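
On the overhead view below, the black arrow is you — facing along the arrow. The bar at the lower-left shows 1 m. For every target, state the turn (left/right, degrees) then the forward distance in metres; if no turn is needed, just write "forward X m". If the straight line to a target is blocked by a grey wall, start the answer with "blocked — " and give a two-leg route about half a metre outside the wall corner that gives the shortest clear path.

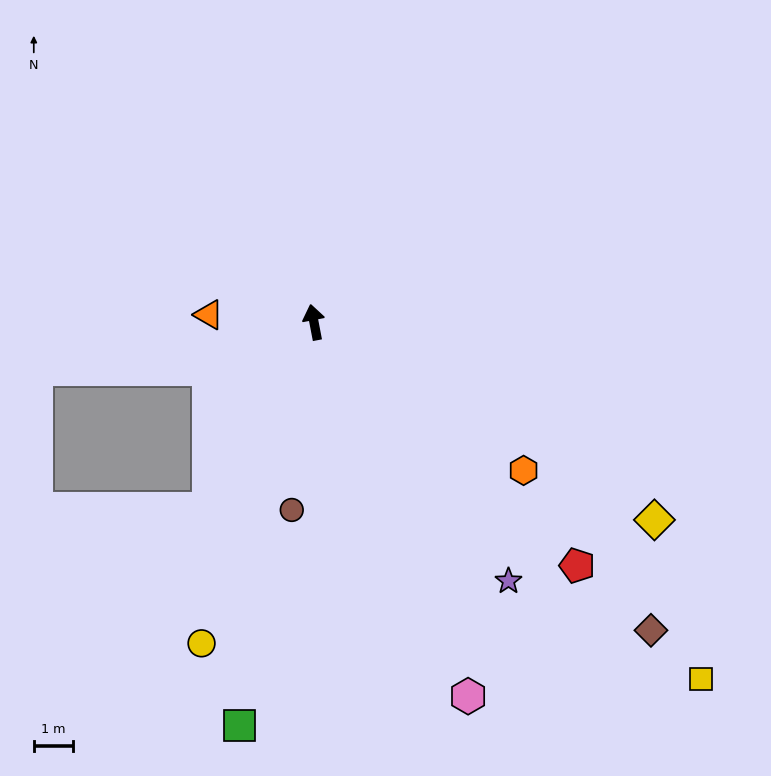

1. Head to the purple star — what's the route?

turn right 154°, forward 8.3 m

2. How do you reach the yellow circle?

turn left 150°, forward 8.7 m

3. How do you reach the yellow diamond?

turn right 131°, forward 10.0 m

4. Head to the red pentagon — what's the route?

turn right 144°, forward 9.1 m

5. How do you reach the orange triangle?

turn left 75°, forward 2.7 m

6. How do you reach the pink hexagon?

turn right 168°, forward 10.3 m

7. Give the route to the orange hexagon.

turn right 136°, forward 6.5 m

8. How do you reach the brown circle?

turn left 162°, forward 4.8 m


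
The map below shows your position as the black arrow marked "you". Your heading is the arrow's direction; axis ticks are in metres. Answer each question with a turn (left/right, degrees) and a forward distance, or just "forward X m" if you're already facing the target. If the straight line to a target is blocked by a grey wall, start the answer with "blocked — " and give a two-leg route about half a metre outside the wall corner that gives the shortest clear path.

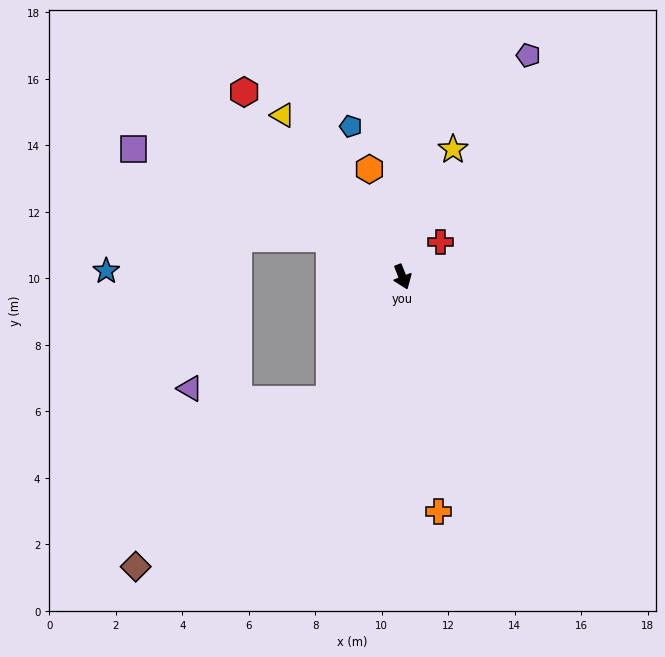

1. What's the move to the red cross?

turn left 111°, forward 1.5 m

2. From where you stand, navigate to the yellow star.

turn left 137°, forward 4.1 m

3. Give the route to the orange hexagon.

turn left 176°, forward 3.4 m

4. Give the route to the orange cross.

turn right 13°, forward 7.1 m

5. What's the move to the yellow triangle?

turn right 165°, forward 6.1 m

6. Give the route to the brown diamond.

blocked — turn right 52°, forward 4.3 m, then turn right 19°, forward 7.7 m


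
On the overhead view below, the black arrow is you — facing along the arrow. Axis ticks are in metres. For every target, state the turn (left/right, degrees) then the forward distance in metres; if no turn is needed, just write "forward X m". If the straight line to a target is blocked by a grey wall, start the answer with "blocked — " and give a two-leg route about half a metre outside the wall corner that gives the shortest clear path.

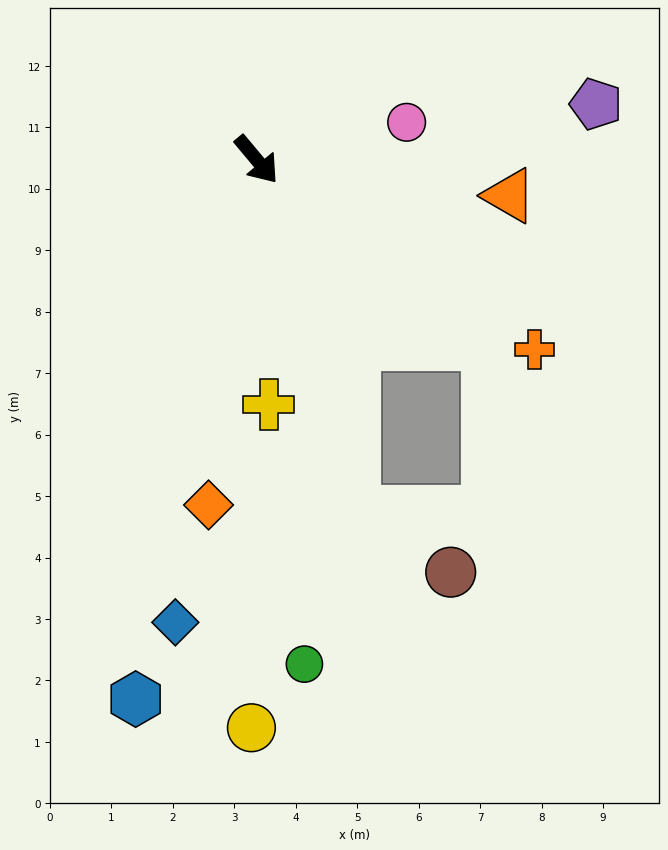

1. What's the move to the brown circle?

blocked — turn right 24°, forward 5.9 m, then turn left 42°, forward 1.9 m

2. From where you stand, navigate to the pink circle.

turn left 64°, forward 2.5 m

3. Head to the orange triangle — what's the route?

turn left 42°, forward 4.2 m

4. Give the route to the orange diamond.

turn right 48°, forward 5.7 m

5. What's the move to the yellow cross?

turn right 37°, forward 4.0 m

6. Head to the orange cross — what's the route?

turn left 16°, forward 5.5 m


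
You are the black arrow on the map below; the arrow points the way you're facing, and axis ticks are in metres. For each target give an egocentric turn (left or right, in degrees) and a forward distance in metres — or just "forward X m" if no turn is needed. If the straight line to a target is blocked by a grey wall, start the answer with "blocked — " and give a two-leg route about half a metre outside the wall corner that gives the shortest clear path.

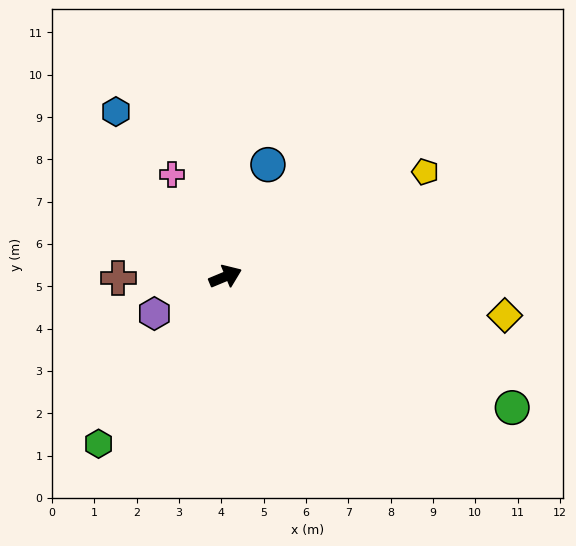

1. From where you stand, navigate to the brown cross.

turn left 158°, forward 2.5 m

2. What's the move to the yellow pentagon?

turn left 5°, forward 5.3 m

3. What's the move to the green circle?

turn right 47°, forward 7.4 m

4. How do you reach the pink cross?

turn left 95°, forward 2.7 m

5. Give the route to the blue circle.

turn left 47°, forward 2.8 m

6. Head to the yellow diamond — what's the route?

turn right 31°, forward 6.7 m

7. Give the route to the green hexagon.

turn right 150°, forward 5.0 m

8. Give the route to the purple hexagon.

turn right 175°, forward 1.9 m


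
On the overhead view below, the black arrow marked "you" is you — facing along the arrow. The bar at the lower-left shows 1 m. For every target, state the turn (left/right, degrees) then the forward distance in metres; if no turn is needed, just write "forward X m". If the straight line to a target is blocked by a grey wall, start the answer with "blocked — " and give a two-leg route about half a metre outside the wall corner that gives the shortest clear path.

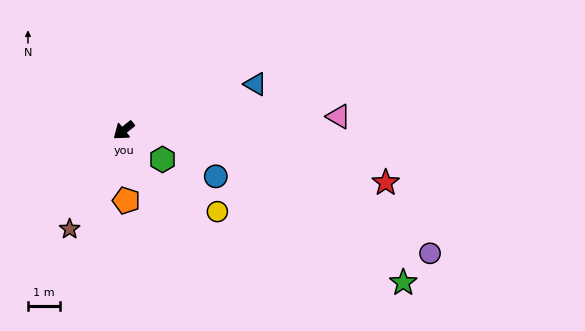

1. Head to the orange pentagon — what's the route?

turn left 54°, forward 2.2 m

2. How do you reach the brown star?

turn left 23°, forward 3.6 m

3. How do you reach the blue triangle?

turn left 161°, forward 4.4 m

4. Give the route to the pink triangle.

turn left 145°, forward 6.8 m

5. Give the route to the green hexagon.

turn left 105°, forward 1.5 m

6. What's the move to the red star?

turn left 130°, forward 8.5 m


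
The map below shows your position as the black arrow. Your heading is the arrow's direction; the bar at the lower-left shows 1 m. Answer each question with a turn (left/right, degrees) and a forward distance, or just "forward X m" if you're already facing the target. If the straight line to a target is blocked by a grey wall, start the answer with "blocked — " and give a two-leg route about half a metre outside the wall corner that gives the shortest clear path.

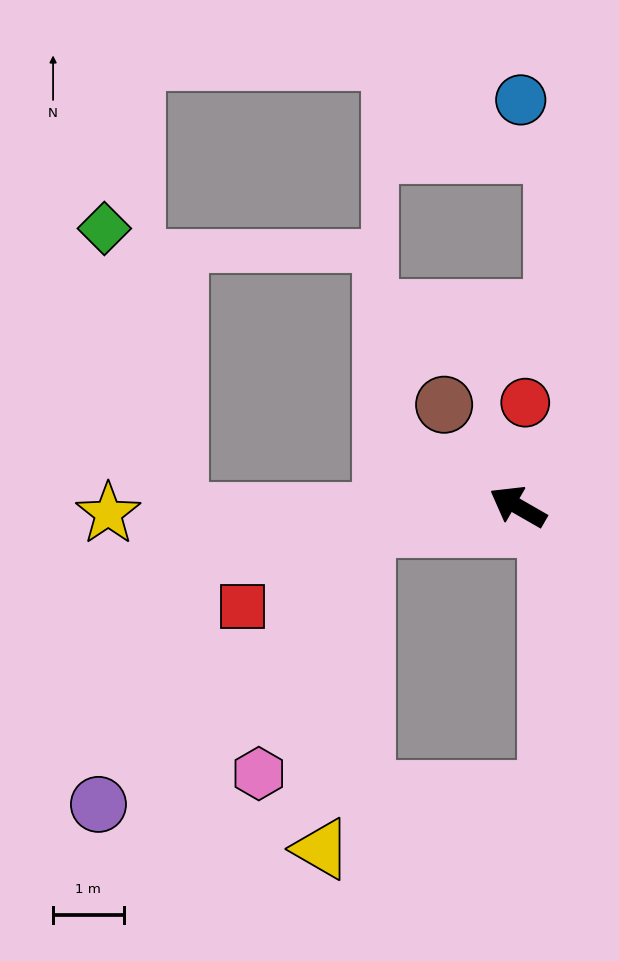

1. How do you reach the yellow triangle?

blocked — turn left 38°, forward 2.2 m, then turn left 74°, forward 4.6 m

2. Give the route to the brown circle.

turn right 24°, forward 1.8 m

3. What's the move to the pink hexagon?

blocked — turn left 38°, forward 2.2 m, then turn left 58°, forward 3.8 m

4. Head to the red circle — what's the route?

turn right 64°, forward 1.5 m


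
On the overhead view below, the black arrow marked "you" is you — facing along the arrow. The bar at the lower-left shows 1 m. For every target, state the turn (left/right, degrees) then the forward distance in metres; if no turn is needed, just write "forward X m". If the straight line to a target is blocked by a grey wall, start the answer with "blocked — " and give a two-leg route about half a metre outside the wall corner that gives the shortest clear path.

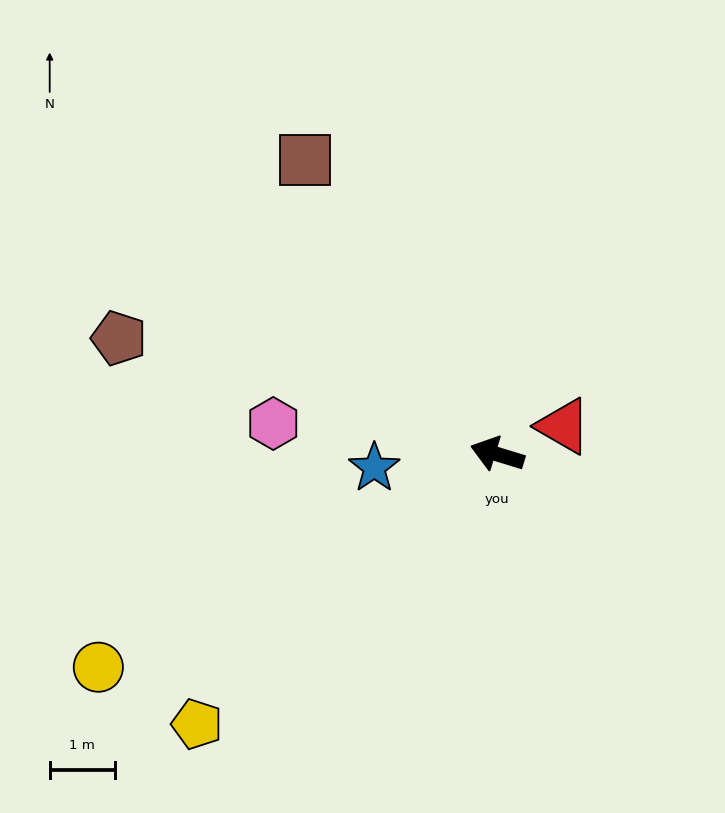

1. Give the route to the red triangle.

turn right 140°, forward 1.1 m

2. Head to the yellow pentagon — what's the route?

turn left 59°, forward 6.2 m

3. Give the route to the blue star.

turn left 23°, forward 1.9 m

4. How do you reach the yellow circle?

turn left 45°, forward 7.0 m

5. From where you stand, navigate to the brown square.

turn right 40°, forward 5.4 m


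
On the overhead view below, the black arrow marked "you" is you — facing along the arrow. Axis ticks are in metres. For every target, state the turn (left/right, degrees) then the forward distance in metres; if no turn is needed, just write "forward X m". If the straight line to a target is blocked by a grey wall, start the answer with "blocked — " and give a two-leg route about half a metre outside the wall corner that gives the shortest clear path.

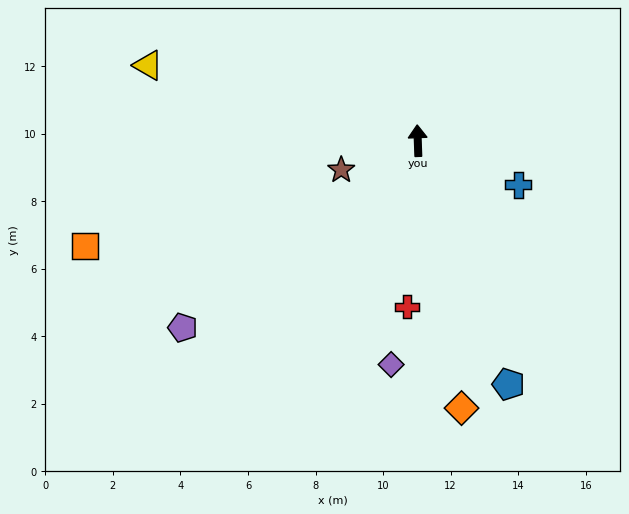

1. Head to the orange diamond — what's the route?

turn right 173°, forward 8.0 m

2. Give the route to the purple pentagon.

turn left 126°, forward 8.9 m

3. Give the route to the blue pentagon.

turn right 162°, forward 7.7 m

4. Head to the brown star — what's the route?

turn left 109°, forward 2.4 m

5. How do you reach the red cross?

turn left 174°, forward 4.9 m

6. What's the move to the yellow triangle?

turn left 72°, forward 8.3 m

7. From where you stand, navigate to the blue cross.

turn right 116°, forward 3.2 m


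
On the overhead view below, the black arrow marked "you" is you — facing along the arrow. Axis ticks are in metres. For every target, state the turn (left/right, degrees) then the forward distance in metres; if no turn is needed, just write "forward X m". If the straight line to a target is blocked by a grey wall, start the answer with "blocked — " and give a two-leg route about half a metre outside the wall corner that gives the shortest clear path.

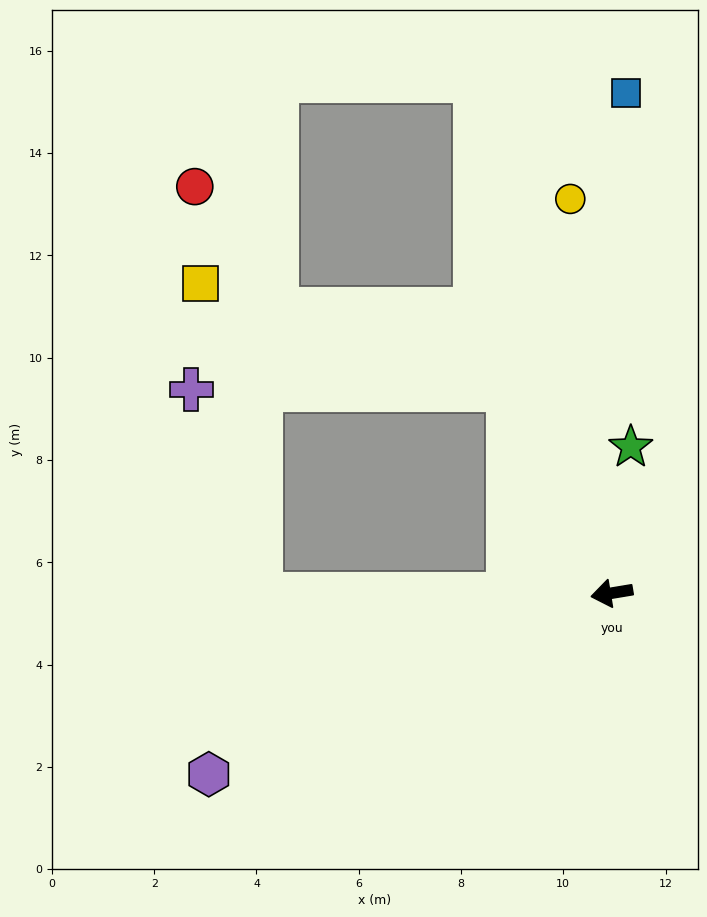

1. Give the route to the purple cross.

blocked — turn right 72°, forward 4.5 m, then turn left 63°, forward 6.2 m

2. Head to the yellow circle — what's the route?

turn right 93°, forward 7.8 m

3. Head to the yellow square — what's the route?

blocked — turn right 72°, forward 4.5 m, then turn left 44°, forward 6.4 m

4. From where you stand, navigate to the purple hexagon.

turn left 15°, forward 8.6 m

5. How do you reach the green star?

turn right 107°, forward 2.9 m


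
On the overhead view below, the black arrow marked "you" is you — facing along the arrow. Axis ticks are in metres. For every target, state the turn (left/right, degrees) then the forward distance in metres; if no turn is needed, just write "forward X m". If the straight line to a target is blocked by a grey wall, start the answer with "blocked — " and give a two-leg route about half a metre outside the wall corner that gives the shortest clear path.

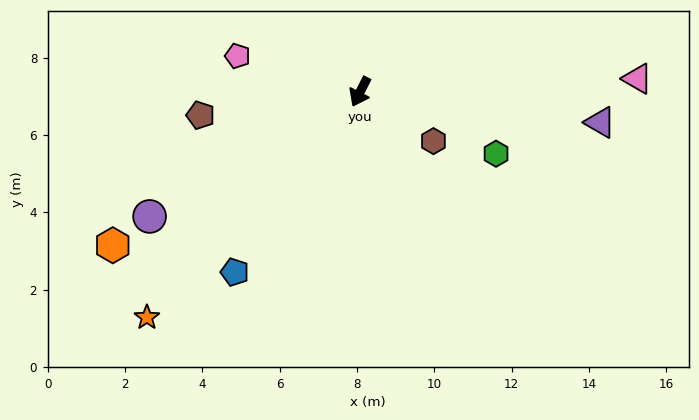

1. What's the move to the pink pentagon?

turn right 79°, forward 3.3 m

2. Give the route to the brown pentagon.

turn right 55°, forward 4.2 m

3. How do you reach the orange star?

turn right 16°, forward 8.0 m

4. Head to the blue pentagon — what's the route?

turn right 8°, forward 5.7 m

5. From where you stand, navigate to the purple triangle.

turn left 110°, forward 6.3 m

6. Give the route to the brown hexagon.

turn left 83°, forward 2.3 m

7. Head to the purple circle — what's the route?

turn right 32°, forward 6.3 m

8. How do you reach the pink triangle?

turn left 120°, forward 7.2 m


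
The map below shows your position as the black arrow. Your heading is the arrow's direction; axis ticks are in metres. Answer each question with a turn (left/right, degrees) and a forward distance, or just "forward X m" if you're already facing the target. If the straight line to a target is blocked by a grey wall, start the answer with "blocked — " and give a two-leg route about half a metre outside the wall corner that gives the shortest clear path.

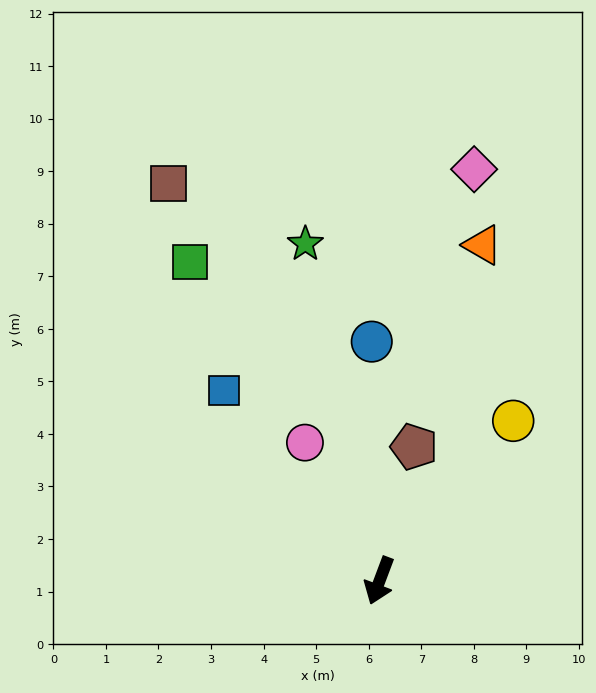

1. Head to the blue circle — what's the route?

turn right 158°, forward 4.6 m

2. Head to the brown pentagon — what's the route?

turn right 174°, forward 2.6 m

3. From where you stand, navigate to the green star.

turn right 147°, forward 6.6 m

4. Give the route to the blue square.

turn right 120°, forward 4.7 m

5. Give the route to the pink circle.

turn right 131°, forward 3.0 m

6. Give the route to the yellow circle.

turn left 161°, forward 4.0 m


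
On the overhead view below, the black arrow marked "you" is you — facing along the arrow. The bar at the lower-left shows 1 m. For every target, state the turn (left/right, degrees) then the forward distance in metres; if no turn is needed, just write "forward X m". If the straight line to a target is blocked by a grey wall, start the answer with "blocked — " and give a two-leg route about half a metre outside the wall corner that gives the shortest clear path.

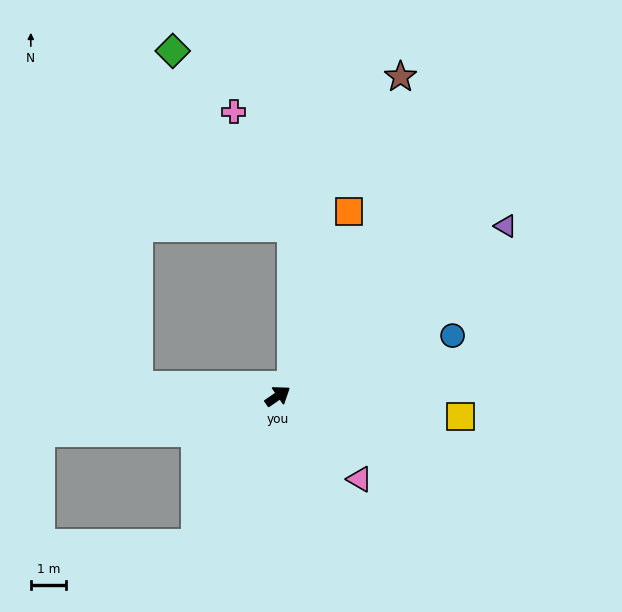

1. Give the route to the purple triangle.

turn left 2°, forward 8.1 m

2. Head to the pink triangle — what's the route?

turn right 80°, forward 3.3 m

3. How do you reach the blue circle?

turn right 16°, forward 5.3 m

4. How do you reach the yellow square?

turn right 41°, forward 5.2 m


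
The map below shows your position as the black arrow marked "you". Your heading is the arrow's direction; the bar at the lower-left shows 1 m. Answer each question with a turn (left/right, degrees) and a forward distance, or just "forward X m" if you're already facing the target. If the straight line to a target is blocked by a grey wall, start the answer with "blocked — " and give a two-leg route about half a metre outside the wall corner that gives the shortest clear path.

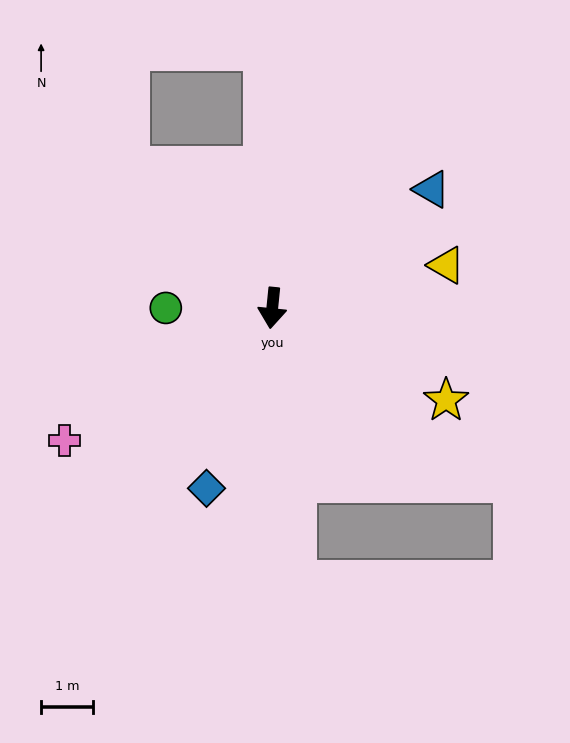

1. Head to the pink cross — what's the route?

turn right 52°, forward 4.8 m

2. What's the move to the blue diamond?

turn right 14°, forward 3.7 m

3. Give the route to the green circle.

turn right 84°, forward 2.1 m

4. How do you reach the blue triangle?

turn left 132°, forward 3.9 m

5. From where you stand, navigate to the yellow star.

turn left 68°, forward 3.8 m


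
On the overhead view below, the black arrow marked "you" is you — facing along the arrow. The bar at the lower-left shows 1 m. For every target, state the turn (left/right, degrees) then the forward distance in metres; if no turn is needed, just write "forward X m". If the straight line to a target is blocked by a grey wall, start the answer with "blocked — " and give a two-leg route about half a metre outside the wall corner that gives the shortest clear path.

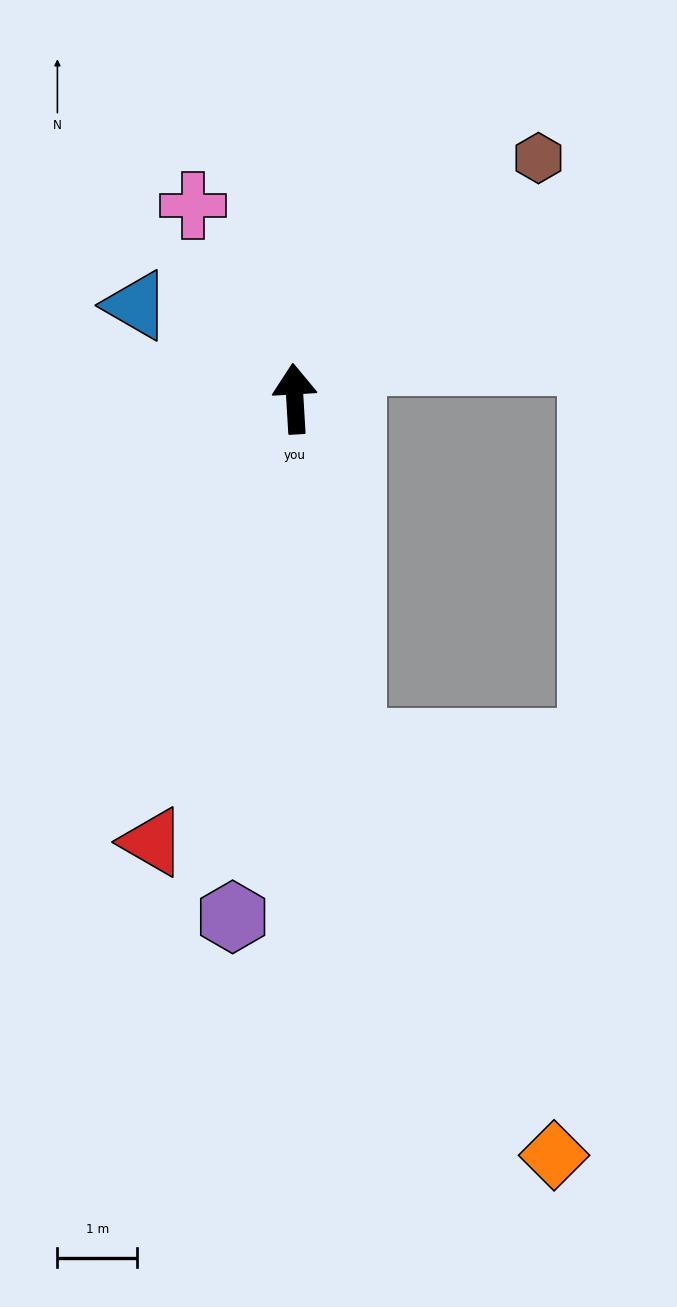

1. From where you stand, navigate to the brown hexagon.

turn right 49°, forward 4.3 m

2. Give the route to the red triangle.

turn left 159°, forward 5.9 m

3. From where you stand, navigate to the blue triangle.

turn left 56°, forward 2.3 m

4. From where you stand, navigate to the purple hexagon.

turn left 170°, forward 6.6 m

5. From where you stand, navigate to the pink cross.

turn left 24°, forward 2.7 m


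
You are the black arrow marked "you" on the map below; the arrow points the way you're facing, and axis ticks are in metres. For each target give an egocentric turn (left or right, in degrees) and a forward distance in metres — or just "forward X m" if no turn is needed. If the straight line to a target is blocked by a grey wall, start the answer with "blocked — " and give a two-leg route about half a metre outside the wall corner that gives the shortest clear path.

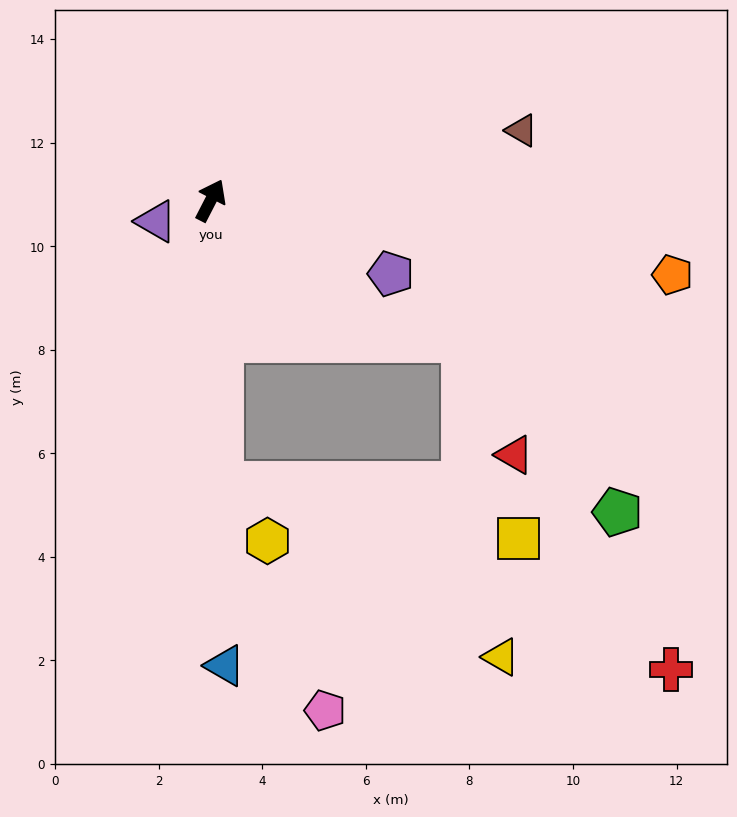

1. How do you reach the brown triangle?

turn right 50°, forward 6.2 m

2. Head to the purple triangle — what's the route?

turn left 138°, forward 1.1 m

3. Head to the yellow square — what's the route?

blocked — turn right 150°, forward 5.5 m, then turn left 77°, forward 5.8 m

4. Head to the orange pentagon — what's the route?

turn right 72°, forward 9.0 m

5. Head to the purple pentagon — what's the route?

turn right 85°, forward 3.8 m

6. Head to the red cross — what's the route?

blocked — turn right 150°, forward 5.5 m, then turn left 65°, forward 9.4 m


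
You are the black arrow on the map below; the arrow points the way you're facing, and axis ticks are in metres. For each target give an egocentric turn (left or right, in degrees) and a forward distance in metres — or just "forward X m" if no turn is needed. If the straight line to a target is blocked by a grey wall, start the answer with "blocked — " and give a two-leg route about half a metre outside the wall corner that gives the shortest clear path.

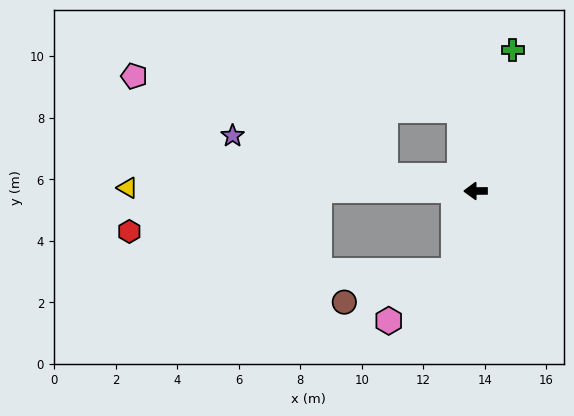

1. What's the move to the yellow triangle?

forward 11.3 m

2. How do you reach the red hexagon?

blocked — forward 5.1 m, then turn left 12°, forward 6.3 m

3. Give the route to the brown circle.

blocked — turn left 74°, forward 2.7 m, then turn right 59°, forward 3.7 m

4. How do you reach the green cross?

turn right 105°, forward 4.7 m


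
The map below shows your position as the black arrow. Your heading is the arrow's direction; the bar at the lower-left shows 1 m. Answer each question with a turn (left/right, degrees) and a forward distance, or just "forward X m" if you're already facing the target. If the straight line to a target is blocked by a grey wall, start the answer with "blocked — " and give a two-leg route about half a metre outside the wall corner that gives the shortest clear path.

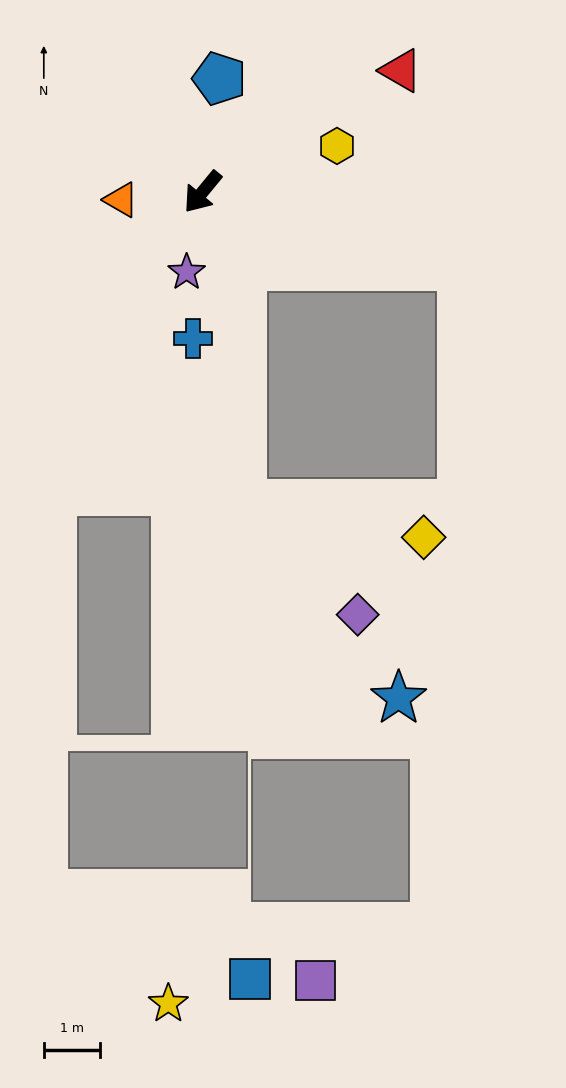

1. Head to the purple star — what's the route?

turn left 28°, forward 1.4 m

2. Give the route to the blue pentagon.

turn right 149°, forward 2.0 m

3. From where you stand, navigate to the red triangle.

turn left 161°, forward 4.1 m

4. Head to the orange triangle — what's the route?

turn right 45°, forward 1.5 m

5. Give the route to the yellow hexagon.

turn left 148°, forward 2.5 m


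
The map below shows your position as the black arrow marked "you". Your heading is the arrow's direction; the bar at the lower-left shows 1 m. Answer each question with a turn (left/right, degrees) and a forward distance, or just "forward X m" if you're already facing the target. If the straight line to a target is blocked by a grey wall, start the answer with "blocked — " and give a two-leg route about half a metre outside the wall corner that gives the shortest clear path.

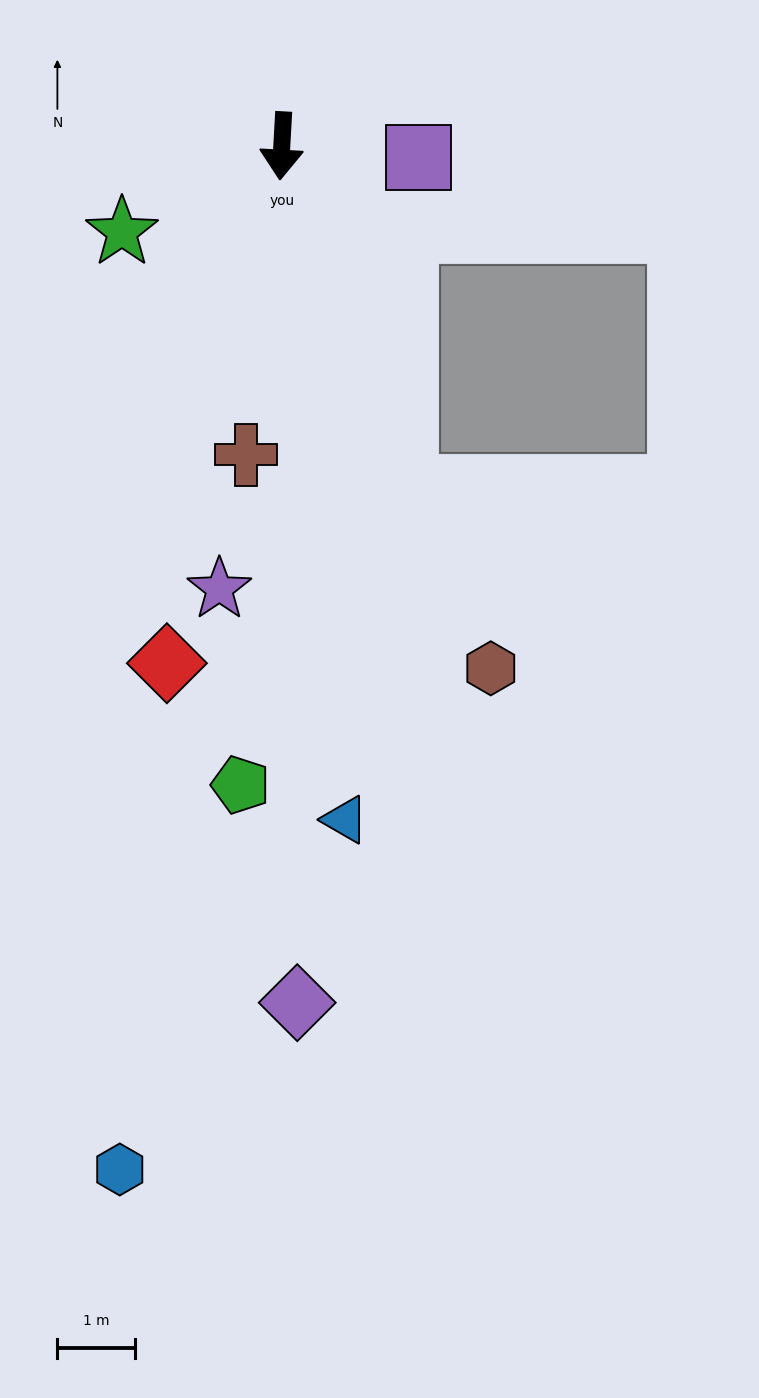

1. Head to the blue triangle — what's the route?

turn left 9°, forward 8.8 m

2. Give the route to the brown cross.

turn right 3°, forward 4.0 m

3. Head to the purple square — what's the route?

turn left 88°, forward 1.8 m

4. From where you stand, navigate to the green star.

turn right 59°, forward 2.3 m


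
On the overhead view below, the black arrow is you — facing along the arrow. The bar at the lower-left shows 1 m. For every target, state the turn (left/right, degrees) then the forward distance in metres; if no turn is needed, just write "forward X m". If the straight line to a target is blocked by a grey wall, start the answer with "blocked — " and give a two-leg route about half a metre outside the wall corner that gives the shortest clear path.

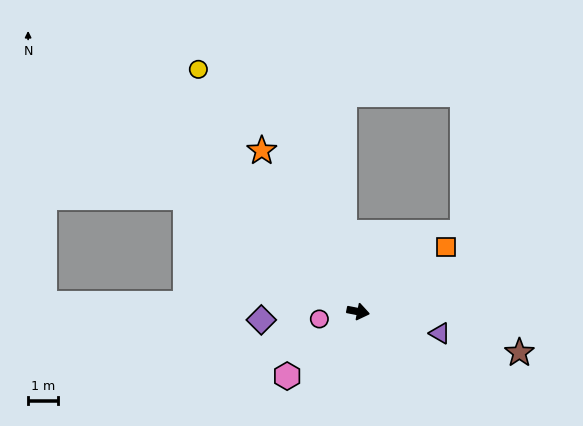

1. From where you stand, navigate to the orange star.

turn left 132°, forward 6.3 m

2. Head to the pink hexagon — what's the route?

turn right 127°, forward 3.2 m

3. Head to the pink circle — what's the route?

turn right 158°, forward 1.3 m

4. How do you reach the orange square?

turn left 47°, forward 3.6 m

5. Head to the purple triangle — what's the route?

turn right 4°, forward 2.8 m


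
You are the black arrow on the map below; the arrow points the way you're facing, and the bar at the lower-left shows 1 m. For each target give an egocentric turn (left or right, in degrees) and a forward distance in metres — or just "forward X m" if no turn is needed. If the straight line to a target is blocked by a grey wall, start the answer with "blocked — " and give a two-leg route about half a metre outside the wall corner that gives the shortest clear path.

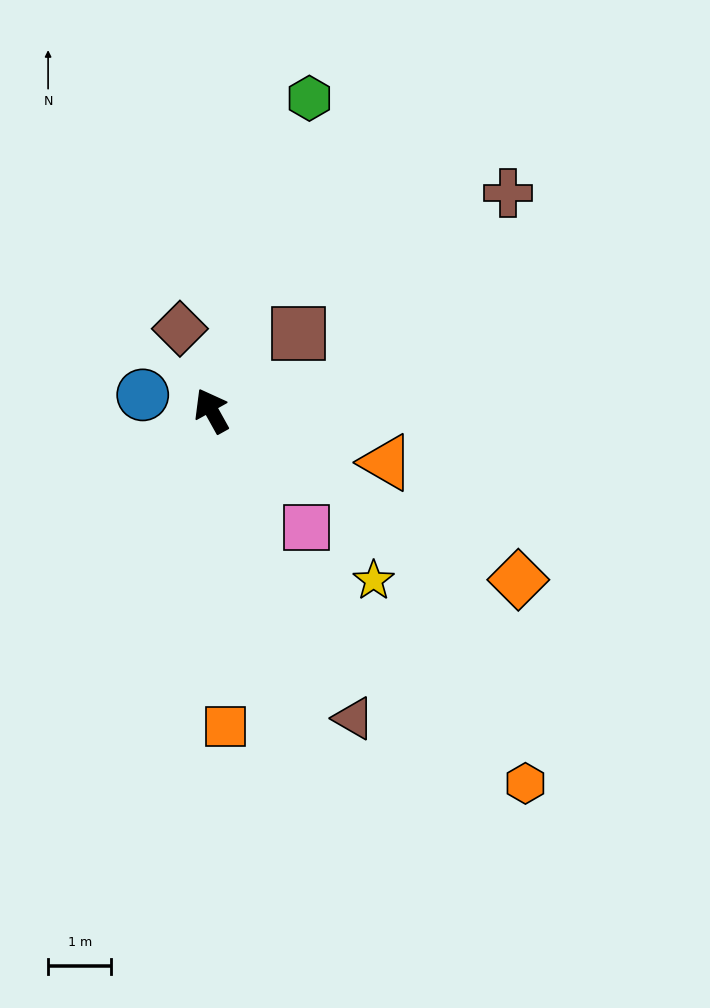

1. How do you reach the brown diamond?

turn right 8°, forward 1.4 m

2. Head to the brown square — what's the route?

turn right 78°, forward 1.8 m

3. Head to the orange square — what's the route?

turn left 153°, forward 5.0 m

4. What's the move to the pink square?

turn right 170°, forward 2.4 m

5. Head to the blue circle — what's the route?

turn left 48°, forward 1.1 m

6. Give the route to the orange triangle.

turn right 136°, forward 2.9 m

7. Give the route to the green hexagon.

turn right 46°, forward 5.2 m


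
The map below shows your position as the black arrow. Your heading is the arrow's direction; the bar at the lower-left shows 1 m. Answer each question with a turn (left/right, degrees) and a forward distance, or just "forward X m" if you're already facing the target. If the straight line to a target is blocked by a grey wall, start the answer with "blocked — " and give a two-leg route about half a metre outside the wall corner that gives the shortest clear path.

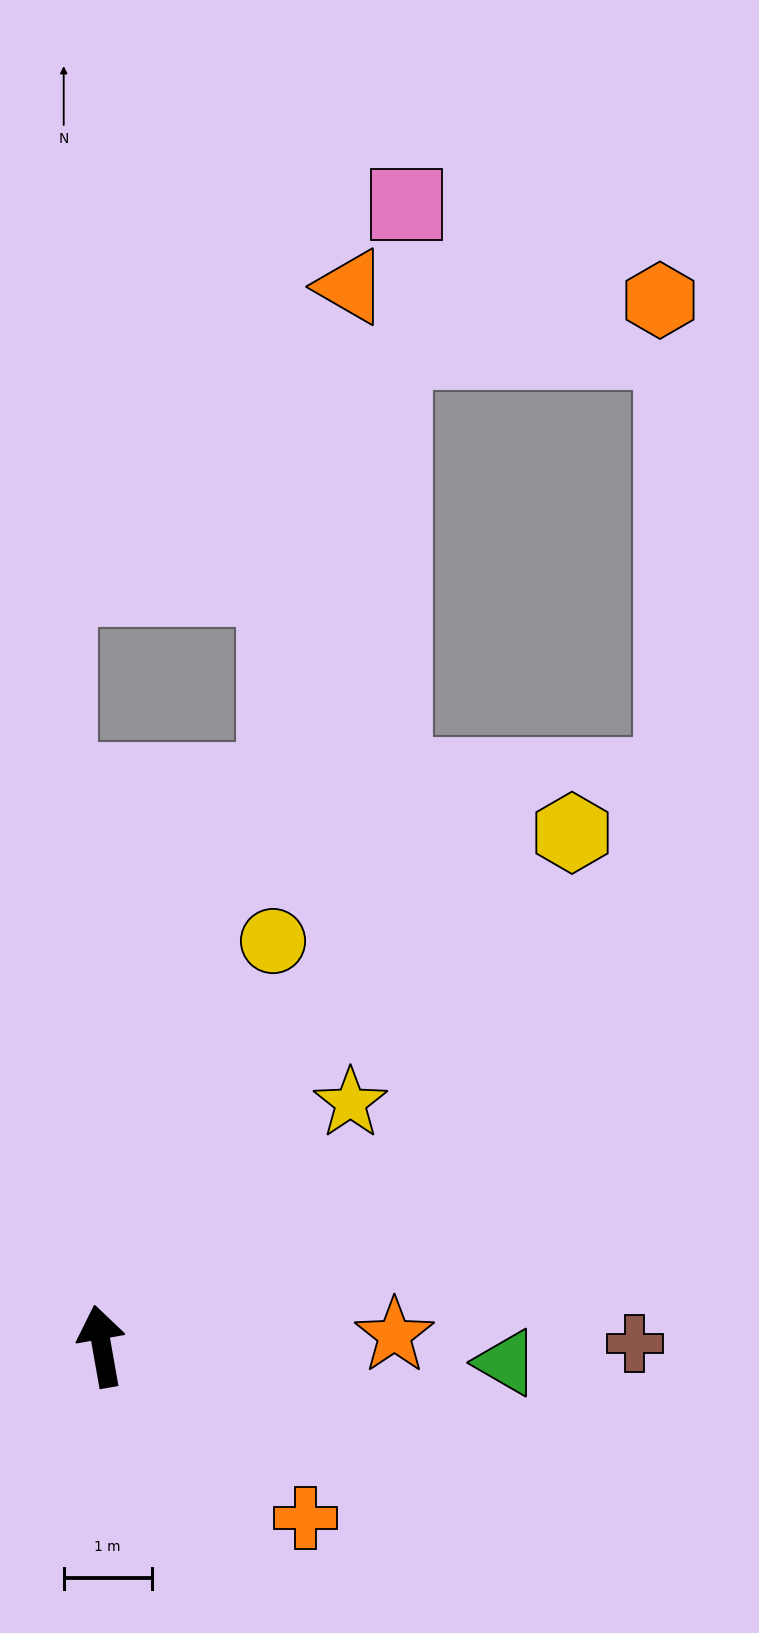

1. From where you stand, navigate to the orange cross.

turn right 140°, forward 3.0 m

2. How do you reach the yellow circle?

turn right 33°, forward 5.0 m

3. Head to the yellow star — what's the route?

turn right 56°, forward 4.0 m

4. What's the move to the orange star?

turn right 98°, forward 3.3 m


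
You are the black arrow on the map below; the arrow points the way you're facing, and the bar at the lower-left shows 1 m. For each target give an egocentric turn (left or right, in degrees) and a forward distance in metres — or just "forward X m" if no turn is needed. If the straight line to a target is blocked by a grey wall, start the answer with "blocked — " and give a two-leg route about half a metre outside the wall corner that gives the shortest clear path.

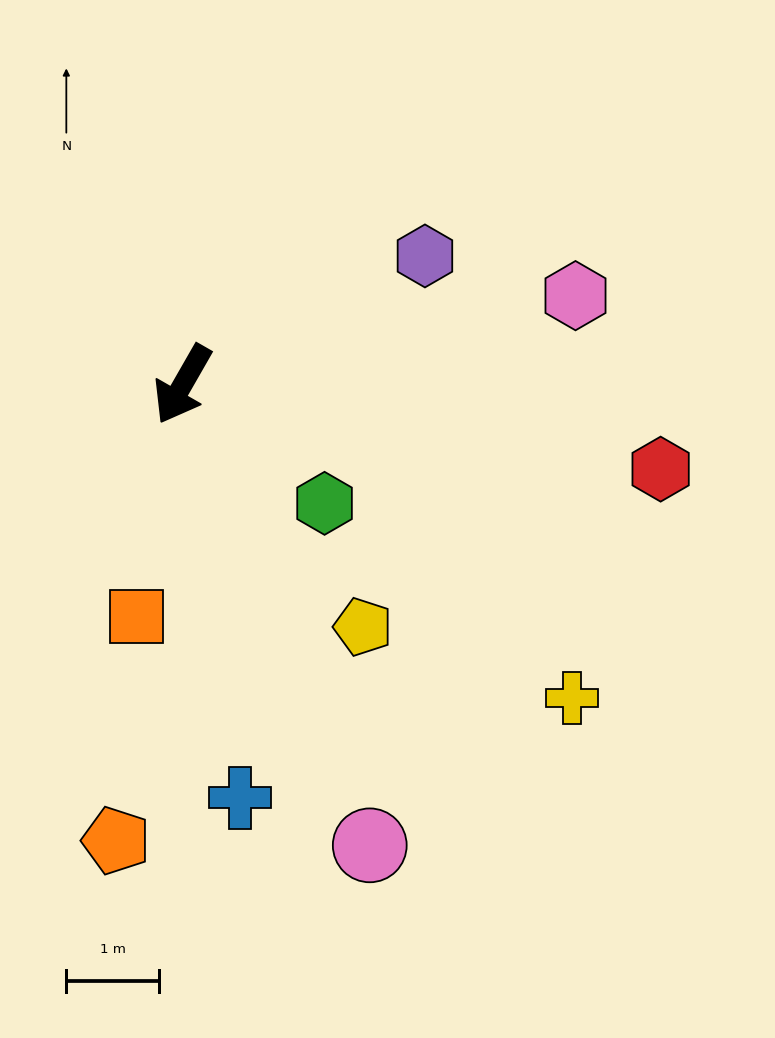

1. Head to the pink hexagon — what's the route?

turn left 133°, forward 4.3 m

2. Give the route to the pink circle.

turn left 52°, forward 5.4 m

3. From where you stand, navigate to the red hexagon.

turn left 110°, forward 5.2 m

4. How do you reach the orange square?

turn left 19°, forward 2.6 m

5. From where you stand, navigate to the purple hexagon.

turn left 148°, forward 3.0 m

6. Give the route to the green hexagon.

turn left 80°, forward 2.0 m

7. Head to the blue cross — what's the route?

turn left 38°, forward 4.5 m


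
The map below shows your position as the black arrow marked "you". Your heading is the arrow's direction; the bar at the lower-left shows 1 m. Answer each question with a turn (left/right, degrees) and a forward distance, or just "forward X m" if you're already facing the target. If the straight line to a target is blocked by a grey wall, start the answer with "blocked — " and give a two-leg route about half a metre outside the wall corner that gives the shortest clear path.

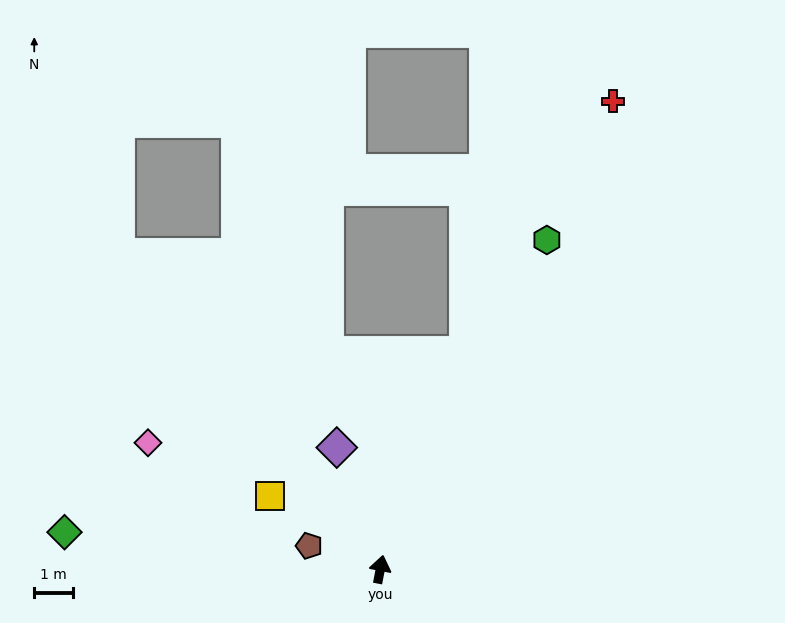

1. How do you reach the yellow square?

turn left 67°, forward 3.4 m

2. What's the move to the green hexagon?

turn right 16°, forward 9.6 m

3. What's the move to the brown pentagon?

turn left 83°, forward 1.9 m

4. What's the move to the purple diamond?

turn left 31°, forward 3.3 m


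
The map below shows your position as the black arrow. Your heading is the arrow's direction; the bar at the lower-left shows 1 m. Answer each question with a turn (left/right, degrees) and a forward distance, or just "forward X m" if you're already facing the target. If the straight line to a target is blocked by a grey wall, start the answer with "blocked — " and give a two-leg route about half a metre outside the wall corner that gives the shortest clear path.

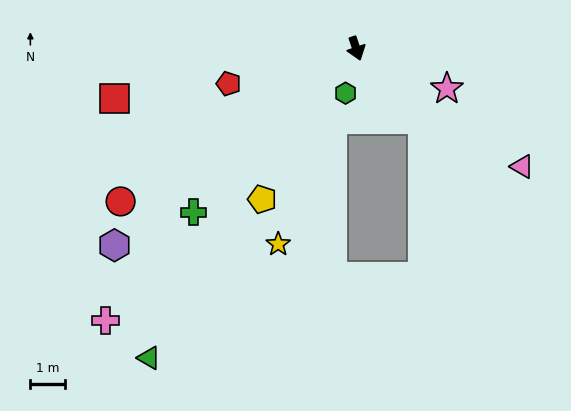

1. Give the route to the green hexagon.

turn right 32°, forward 1.3 m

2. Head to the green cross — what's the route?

turn right 63°, forward 6.7 m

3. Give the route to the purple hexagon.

turn right 69°, forward 9.1 m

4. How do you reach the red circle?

turn right 76°, forward 8.2 m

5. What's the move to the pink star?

turn left 48°, forward 2.9 m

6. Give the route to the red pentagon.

turn right 93°, forward 3.8 m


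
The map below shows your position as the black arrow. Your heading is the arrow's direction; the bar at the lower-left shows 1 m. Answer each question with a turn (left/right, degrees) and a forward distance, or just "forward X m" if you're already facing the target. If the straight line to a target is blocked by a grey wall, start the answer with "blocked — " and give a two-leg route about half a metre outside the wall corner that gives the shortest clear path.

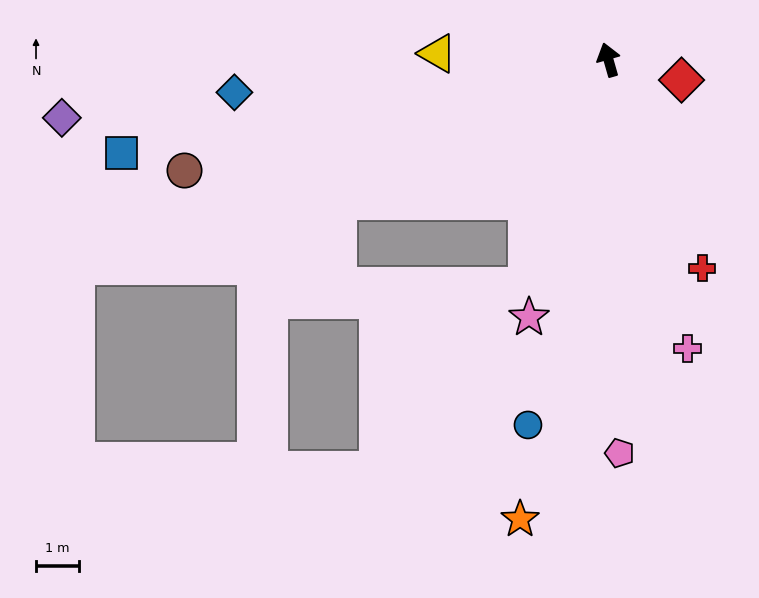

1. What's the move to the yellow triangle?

turn left 72°, forward 4.0 m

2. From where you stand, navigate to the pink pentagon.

turn left 166°, forward 9.1 m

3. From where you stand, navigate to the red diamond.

turn right 121°, forward 1.8 m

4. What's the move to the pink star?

turn left 147°, forward 6.3 m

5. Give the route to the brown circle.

turn left 89°, forward 10.2 m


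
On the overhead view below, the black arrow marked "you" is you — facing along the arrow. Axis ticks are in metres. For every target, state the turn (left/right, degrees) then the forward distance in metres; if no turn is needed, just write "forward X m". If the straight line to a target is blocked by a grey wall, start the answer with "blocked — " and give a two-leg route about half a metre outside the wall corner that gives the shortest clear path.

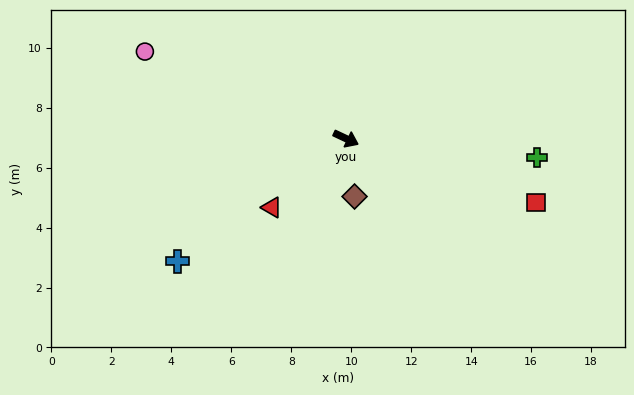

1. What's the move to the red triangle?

turn right 112°, forward 3.4 m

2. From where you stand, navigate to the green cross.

turn left 20°, forward 6.4 m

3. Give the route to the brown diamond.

turn right 56°, forward 2.0 m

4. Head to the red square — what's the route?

turn left 7°, forward 6.7 m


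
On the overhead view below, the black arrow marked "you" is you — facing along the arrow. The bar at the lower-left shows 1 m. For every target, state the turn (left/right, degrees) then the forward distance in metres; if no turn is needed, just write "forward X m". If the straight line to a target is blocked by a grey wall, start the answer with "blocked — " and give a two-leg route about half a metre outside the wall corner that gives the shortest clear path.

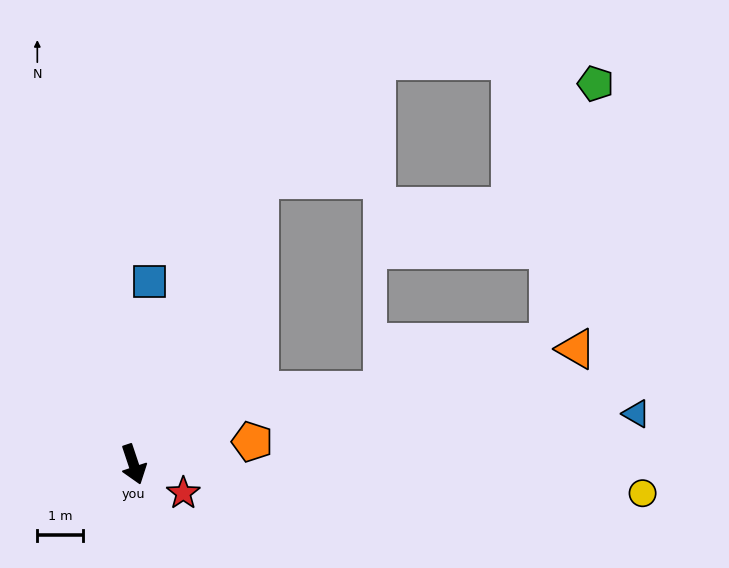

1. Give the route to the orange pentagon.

turn left 82°, forward 2.7 m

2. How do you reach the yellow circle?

turn left 68°, forward 11.3 m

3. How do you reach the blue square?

turn left 157°, forward 4.1 m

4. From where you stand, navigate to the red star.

turn left 42°, forward 1.3 m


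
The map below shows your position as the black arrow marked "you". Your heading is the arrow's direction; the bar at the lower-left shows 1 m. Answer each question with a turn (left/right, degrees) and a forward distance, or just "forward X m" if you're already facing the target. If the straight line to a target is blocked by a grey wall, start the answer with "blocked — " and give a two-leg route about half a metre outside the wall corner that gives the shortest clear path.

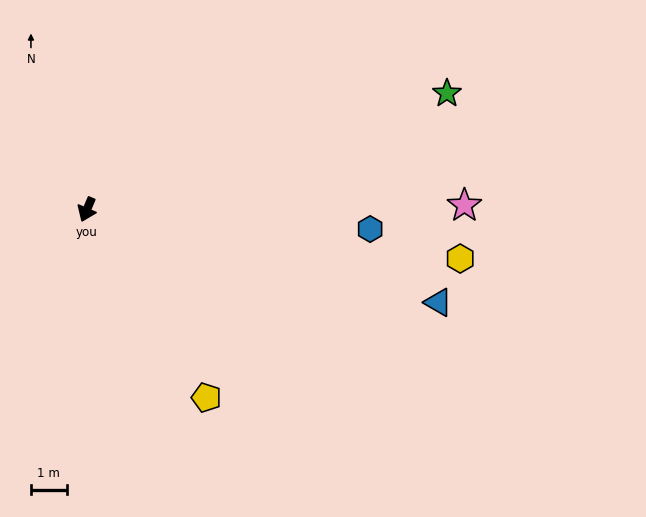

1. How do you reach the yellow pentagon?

turn left 55°, forward 6.2 m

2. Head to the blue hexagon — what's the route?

turn left 109°, forward 8.0 m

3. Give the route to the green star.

turn left 131°, forward 10.6 m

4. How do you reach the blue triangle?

turn left 98°, forward 10.2 m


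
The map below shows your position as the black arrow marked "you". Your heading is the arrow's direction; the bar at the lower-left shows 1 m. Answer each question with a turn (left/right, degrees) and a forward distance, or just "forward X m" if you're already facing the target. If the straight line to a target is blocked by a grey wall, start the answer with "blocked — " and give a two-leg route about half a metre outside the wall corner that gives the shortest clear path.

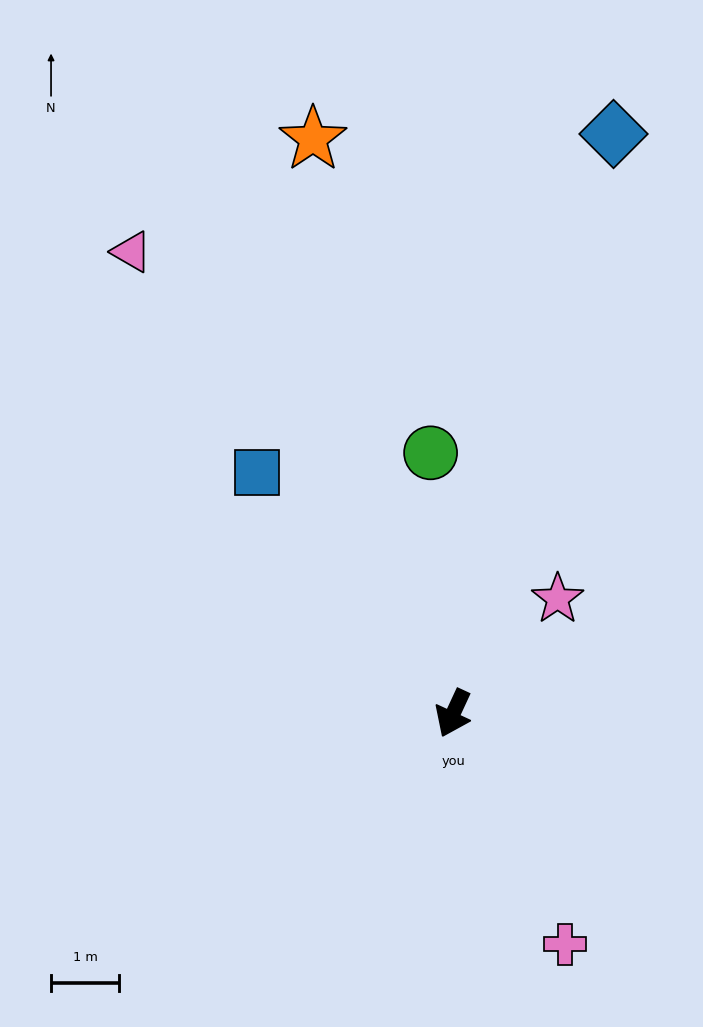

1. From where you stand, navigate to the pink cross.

turn left 51°, forward 3.8 m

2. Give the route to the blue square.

turn right 116°, forward 4.6 m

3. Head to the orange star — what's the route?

turn right 141°, forward 8.7 m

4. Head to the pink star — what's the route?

turn left 162°, forward 2.3 m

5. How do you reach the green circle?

turn right 150°, forward 3.9 m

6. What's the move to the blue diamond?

turn right 171°, forward 8.9 m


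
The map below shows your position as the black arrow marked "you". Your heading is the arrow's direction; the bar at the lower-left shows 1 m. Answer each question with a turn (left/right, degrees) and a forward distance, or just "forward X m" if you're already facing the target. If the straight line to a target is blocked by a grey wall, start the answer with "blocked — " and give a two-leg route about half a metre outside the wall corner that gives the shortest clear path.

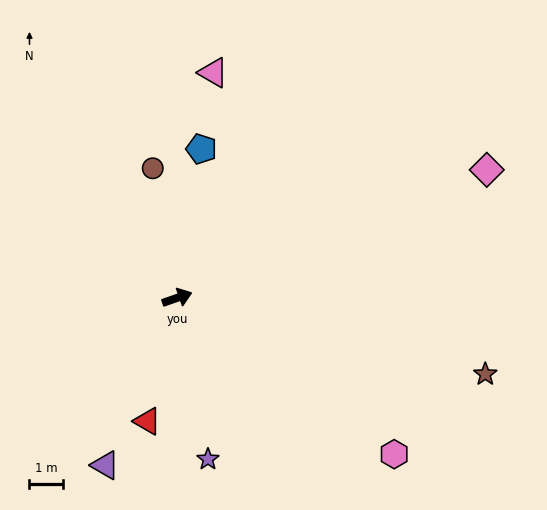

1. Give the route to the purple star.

turn right 98°, forward 4.9 m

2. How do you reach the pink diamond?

turn left 3°, forward 10.0 m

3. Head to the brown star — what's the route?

turn right 33°, forward 9.4 m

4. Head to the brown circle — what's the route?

turn left 81°, forward 3.9 m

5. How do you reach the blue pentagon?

turn left 62°, forward 4.5 m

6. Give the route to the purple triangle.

turn right 132°, forward 5.4 m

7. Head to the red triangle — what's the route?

turn right 123°, forward 3.8 m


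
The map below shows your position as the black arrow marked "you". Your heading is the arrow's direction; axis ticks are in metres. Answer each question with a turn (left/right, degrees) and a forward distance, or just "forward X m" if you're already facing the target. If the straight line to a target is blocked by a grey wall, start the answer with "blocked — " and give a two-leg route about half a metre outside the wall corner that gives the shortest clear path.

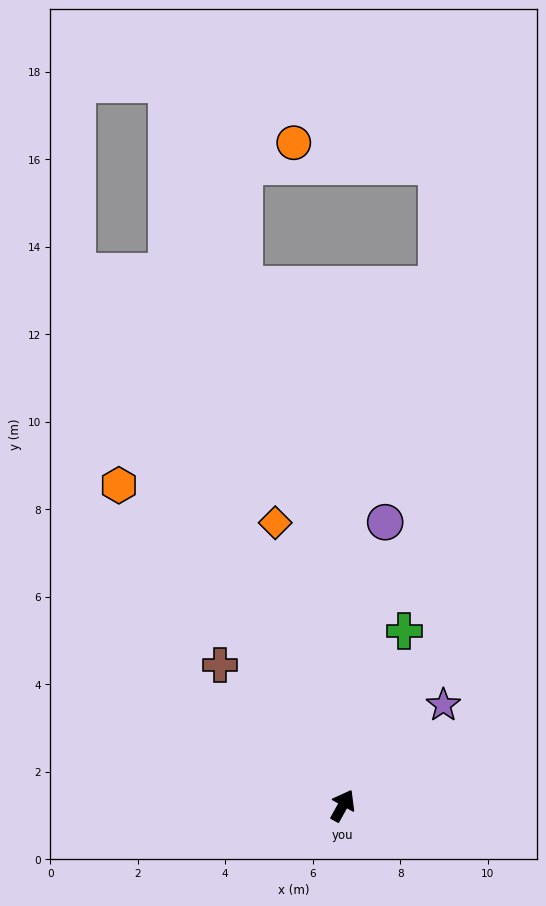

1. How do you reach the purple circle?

turn left 21°, forward 6.5 m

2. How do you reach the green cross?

turn left 10°, forward 4.2 m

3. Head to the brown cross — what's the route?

turn left 70°, forward 4.3 m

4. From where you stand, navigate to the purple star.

turn right 16°, forward 3.3 m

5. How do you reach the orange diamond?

turn left 42°, forward 6.6 m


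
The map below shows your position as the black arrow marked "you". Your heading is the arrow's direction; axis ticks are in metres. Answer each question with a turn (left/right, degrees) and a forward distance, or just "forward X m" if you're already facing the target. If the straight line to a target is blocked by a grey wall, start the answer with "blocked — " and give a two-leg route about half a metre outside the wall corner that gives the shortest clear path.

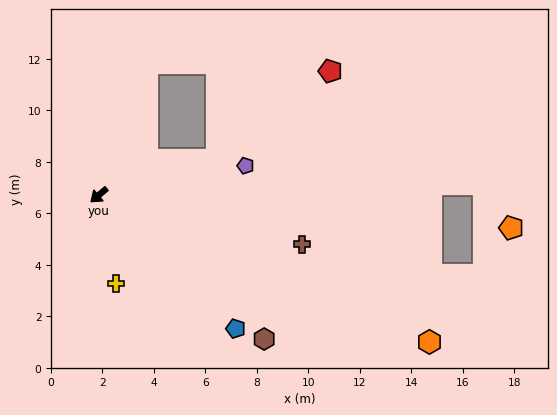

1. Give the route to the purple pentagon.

turn left 151°, forward 5.8 m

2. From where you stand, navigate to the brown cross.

turn left 126°, forward 8.1 m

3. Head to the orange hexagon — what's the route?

turn left 116°, forward 14.1 m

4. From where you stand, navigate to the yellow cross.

turn left 61°, forward 3.5 m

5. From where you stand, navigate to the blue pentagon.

turn left 96°, forward 7.4 m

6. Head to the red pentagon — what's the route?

blocked — turn left 157°, forward 4.8 m, then turn left 21°, forward 5.6 m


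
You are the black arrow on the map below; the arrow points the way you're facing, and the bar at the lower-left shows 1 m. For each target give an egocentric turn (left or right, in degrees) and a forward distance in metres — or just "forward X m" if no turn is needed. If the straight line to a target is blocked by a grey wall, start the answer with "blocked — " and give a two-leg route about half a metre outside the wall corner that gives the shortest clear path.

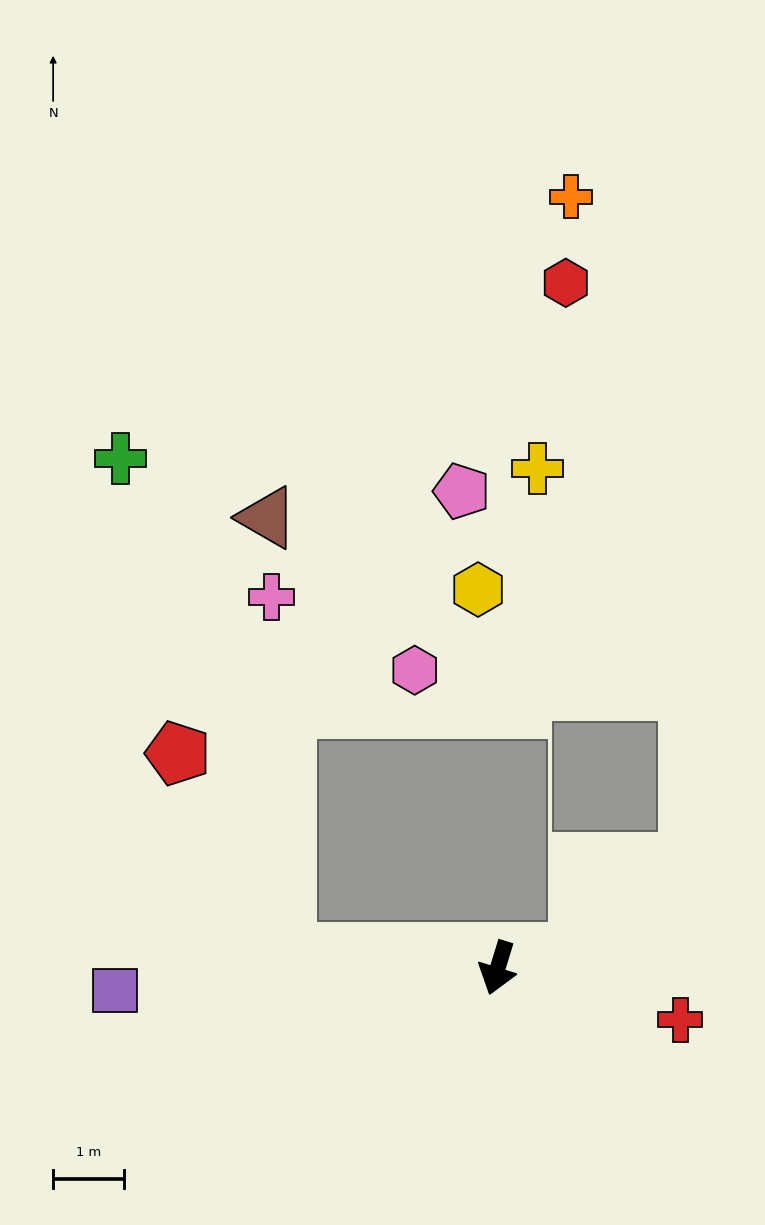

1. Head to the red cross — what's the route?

turn left 91°, forward 2.7 m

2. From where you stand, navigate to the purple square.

turn right 70°, forward 5.4 m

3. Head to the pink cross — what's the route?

blocked — turn right 77°, forward 3.0 m, then turn right 84°, forward 5.0 m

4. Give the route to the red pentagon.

blocked — turn right 77°, forward 3.0 m, then turn right 57°, forward 3.2 m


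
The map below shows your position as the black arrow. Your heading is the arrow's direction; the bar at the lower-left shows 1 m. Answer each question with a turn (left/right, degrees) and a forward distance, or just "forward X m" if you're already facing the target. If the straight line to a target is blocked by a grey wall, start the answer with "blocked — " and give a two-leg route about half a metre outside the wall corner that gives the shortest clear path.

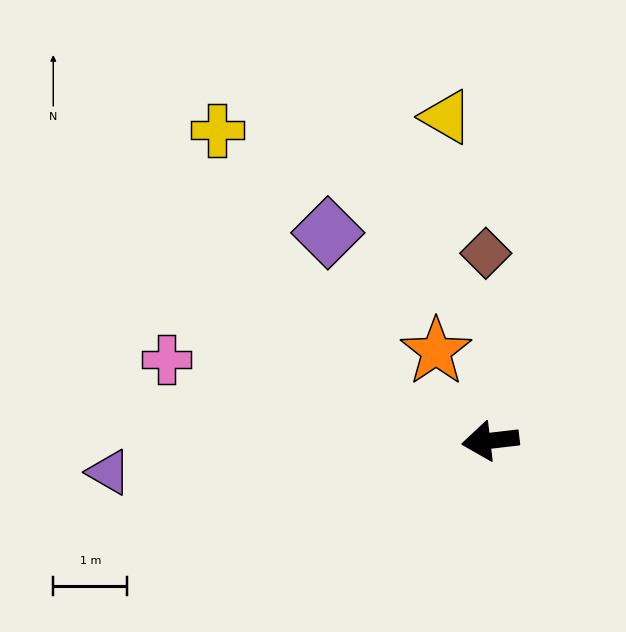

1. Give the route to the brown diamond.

turn right 95°, forward 2.5 m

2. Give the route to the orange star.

turn right 65°, forward 1.4 m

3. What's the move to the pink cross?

turn right 21°, forward 4.5 m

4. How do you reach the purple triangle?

forward 5.2 m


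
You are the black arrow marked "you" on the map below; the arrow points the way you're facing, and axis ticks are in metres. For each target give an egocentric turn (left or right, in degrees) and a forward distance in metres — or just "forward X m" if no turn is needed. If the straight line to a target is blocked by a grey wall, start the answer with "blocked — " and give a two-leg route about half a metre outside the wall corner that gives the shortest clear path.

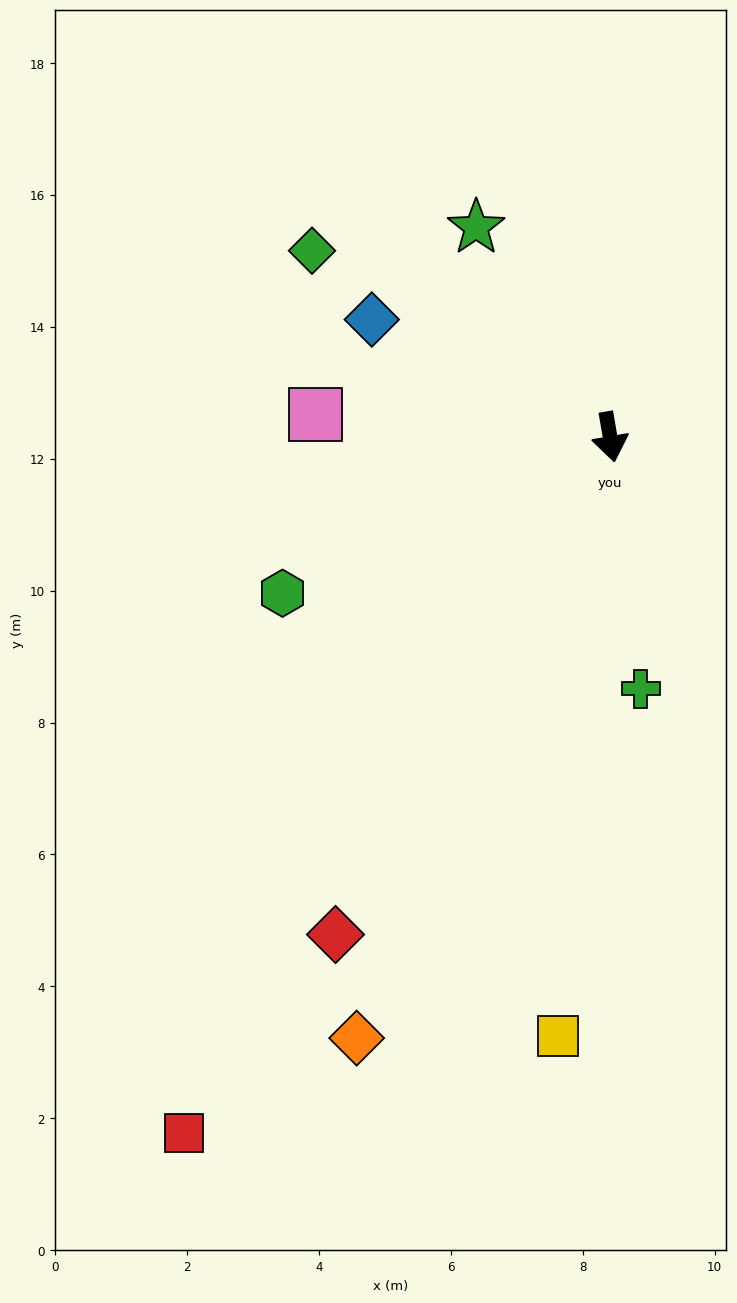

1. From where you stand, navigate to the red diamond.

turn right 39°, forward 8.6 m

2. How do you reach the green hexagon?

turn right 74°, forward 5.5 m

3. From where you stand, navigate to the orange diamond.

turn right 33°, forward 9.9 m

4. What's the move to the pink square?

turn right 104°, forward 4.5 m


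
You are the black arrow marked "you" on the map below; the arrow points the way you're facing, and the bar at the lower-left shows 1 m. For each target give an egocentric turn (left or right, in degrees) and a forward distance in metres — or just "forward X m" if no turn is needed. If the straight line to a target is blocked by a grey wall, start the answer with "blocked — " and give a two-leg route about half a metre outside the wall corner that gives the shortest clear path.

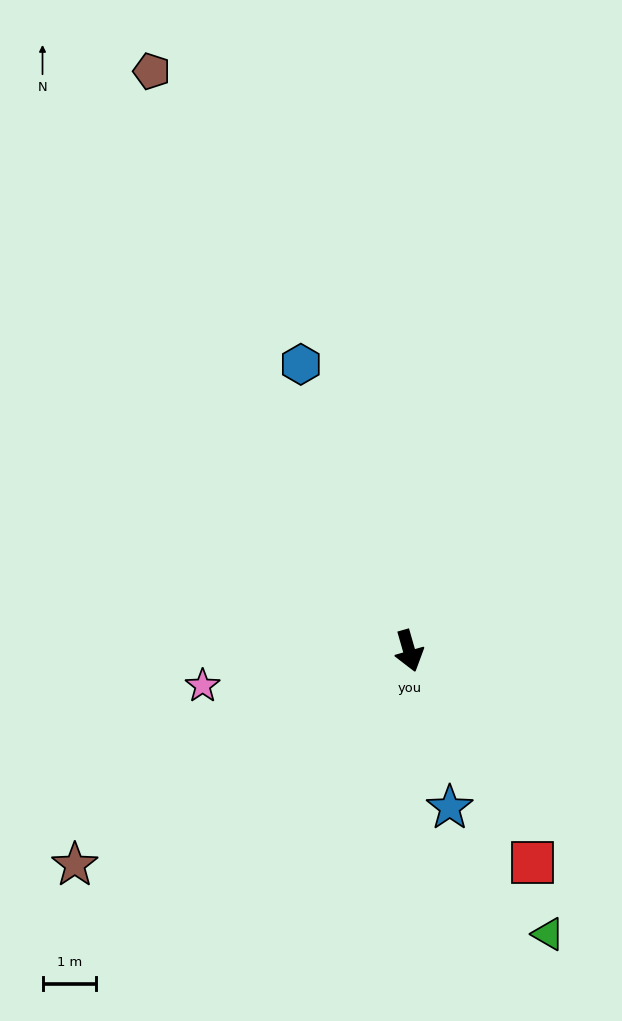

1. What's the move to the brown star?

turn right 73°, forward 7.4 m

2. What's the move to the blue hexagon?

turn right 175°, forward 5.7 m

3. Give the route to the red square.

turn left 14°, forward 4.6 m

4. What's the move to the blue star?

forward 3.0 m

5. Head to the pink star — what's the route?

turn right 96°, forward 3.9 m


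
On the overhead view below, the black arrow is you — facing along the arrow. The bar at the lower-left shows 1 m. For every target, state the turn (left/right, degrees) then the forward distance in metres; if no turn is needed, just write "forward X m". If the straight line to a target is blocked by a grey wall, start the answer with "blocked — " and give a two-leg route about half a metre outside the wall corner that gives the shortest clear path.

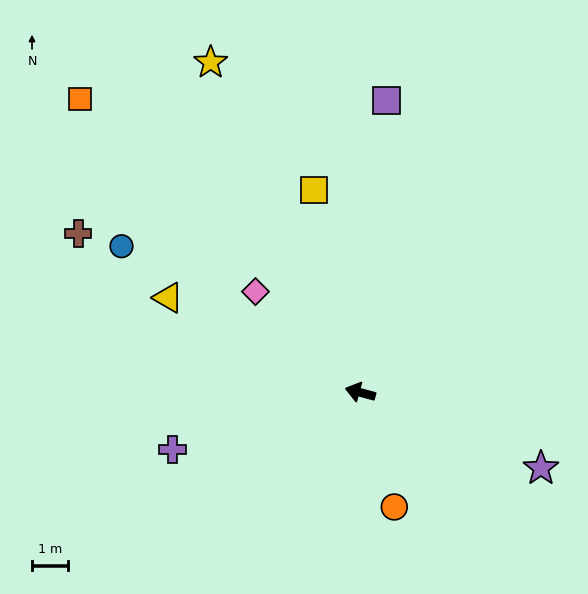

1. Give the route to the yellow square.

turn right 62°, forward 5.7 m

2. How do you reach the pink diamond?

turn right 29°, forward 4.0 m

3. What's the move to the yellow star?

turn right 50°, forward 9.9 m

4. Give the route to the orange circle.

turn left 122°, forward 3.3 m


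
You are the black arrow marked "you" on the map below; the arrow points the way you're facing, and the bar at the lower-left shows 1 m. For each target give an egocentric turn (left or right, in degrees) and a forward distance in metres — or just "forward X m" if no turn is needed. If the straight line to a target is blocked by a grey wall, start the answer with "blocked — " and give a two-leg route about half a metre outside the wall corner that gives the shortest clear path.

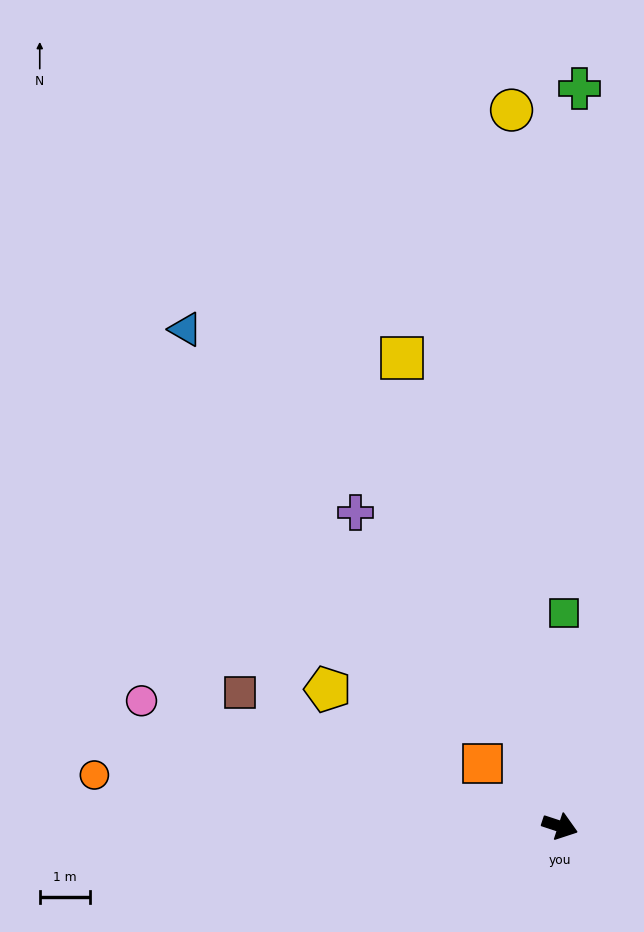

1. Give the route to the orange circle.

turn right 168°, forward 9.4 m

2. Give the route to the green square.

turn left 107°, forward 4.3 m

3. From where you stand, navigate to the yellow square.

turn left 127°, forward 9.9 m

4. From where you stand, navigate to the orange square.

turn left 159°, forward 2.0 m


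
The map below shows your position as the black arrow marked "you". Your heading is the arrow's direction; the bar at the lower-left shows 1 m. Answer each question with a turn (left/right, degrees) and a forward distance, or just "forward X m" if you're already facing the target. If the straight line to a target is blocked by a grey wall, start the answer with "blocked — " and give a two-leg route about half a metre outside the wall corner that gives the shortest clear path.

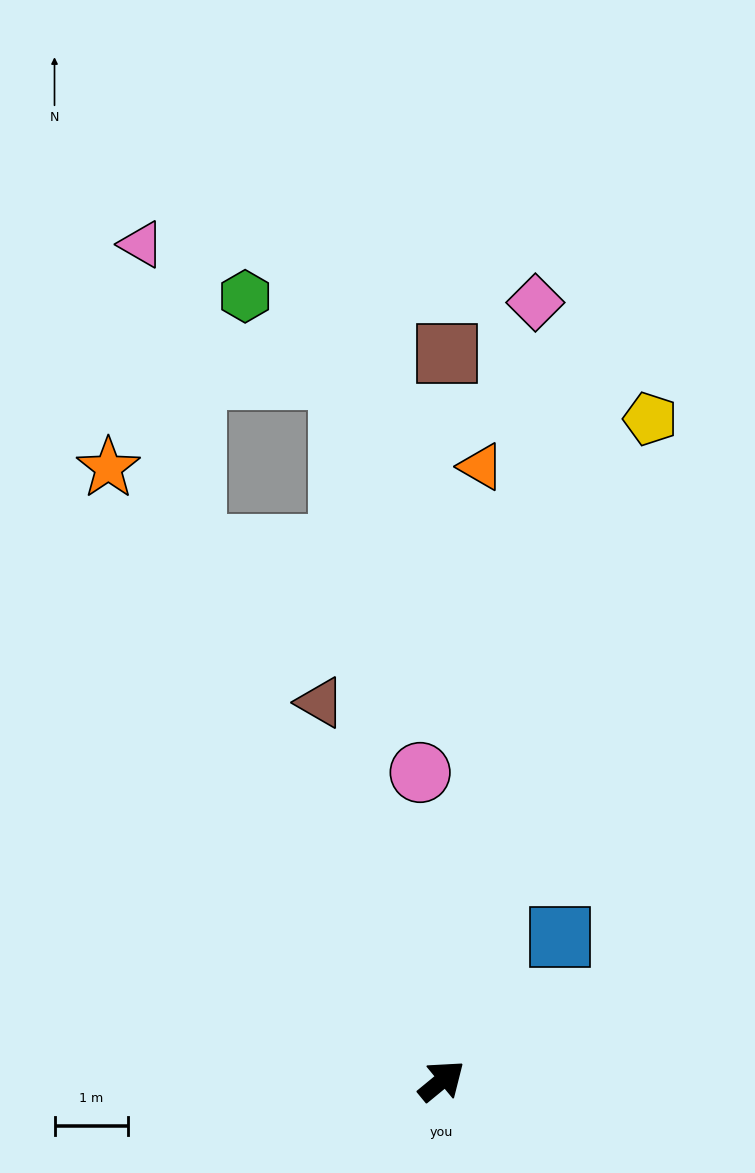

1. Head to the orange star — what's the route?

turn left 79°, forward 9.4 m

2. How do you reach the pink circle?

turn left 55°, forward 4.2 m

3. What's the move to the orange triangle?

turn left 47°, forward 8.3 m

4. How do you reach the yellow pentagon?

turn left 33°, forward 9.4 m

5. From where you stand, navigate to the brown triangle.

turn left 68°, forward 5.4 m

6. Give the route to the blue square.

turn left 11°, forward 2.5 m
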